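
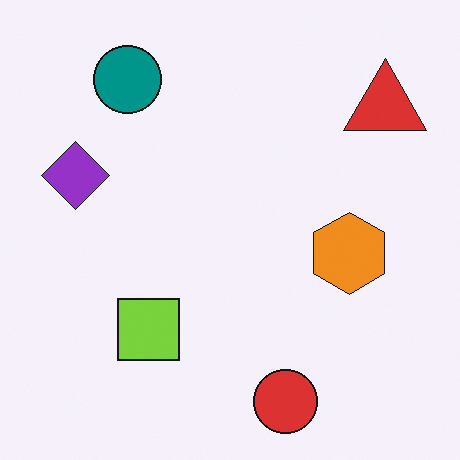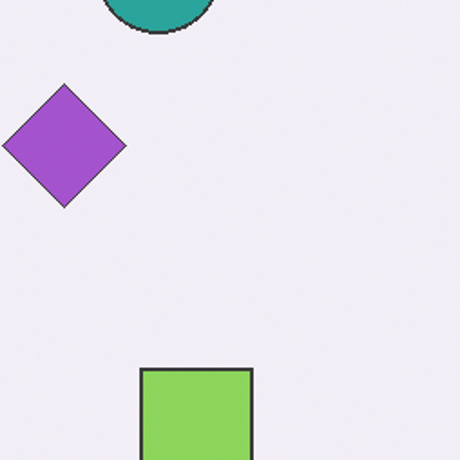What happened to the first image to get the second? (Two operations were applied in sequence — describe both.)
The transformation is: given slightly reduced contrast, then cropped tightly and scaled back up.

Tones are pushed toward mid-grey across the whole image — a global contrast change. The visible shapes are larger and the field of view is narrower; shapes near the original edges may be partly or wholly outside the frame — a crop-and-rescale.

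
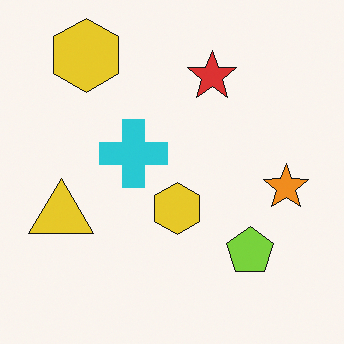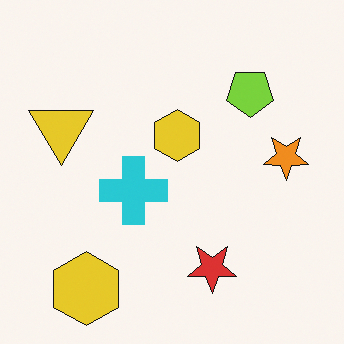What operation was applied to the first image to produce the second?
This is the original image flipped vertically (top ↔ bottom).

The red star is in the top of the first image and the bottom of the second — shapes on opposite sides of the horizontal midline have swapped in a mirror flip.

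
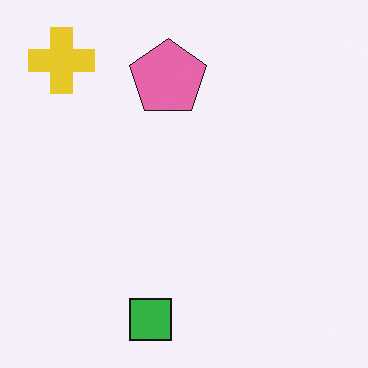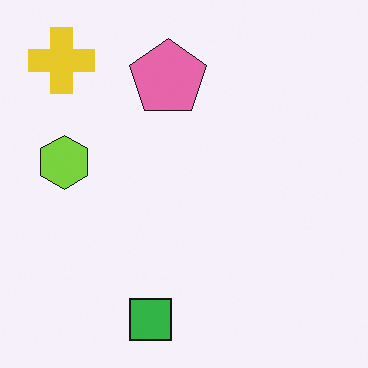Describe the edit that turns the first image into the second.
The image was overlaid with an additional lime hexagon.

A lime hexagon appears in the second image that is absent from the first.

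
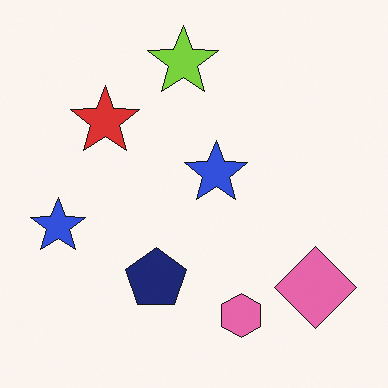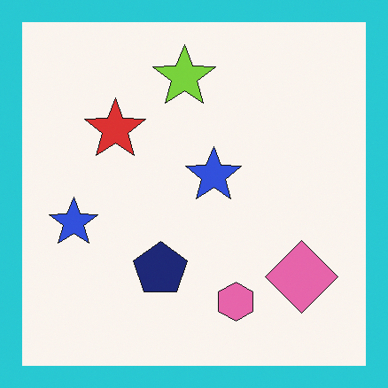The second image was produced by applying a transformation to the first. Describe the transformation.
Framed with a cyan border.

A solid cyan frame runs around the edge of the second image, with the content slightly shrunk inside it.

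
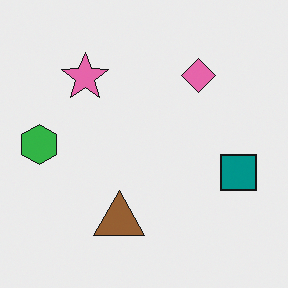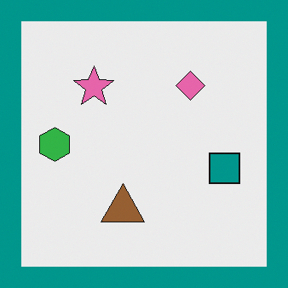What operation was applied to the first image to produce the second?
This is the original image framed with a teal border.

A solid teal frame runs around the edge of the second image, with the content slightly shrunk inside it.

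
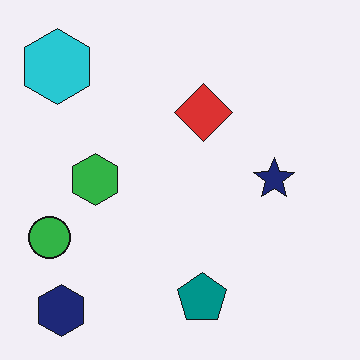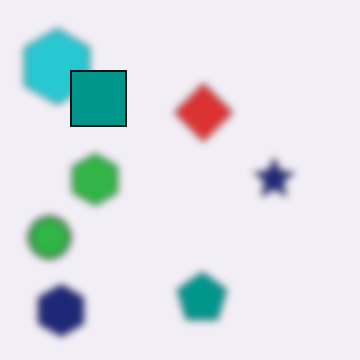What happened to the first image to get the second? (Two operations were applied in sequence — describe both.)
Moderately blurred, then overlaid with an additional teal square.

Shape edges and outlines are uniformly softened across the whole image. A teal square appears in the second image that is absent from the first.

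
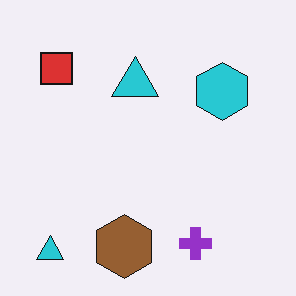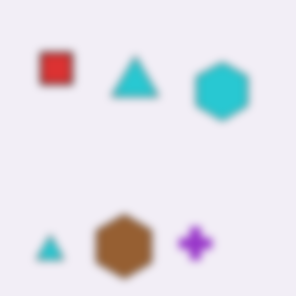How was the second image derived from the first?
Noticeably gaussian-blurred.

Shape edges and outlines are uniformly softened across the whole image.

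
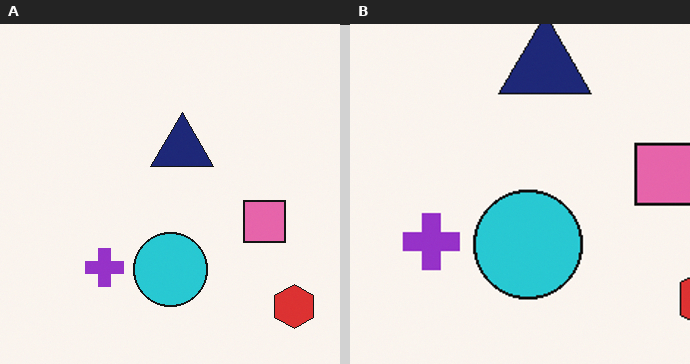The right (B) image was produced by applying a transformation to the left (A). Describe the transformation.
It was cropped to a modestly smaller region and rescaled.

The visible shapes are larger and the field of view is narrower; shapes near the original edges may be partly or wholly outside the frame — a crop-and-rescale.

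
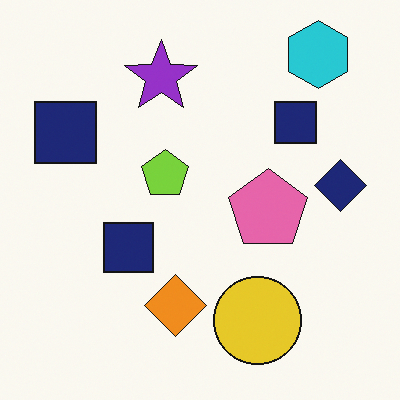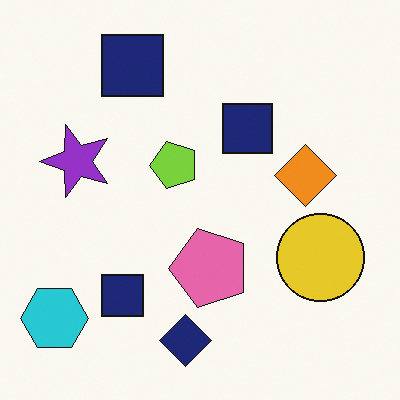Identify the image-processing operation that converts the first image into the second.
Transposed (reflected across the top-left ↔ bottom-right diagonal).

Shapes have swapped their row and column positions — what was in the top-right is now in the bottom-left — a diagonal reflection.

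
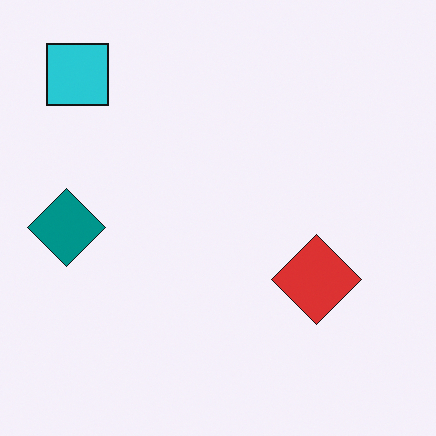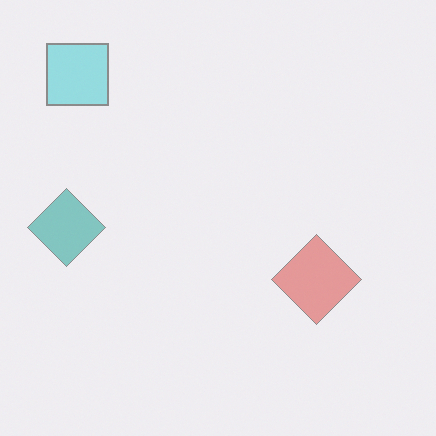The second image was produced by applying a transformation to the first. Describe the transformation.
The image was given much lower contrast.

Tones are pushed toward mid-grey across the whole image — a global contrast change.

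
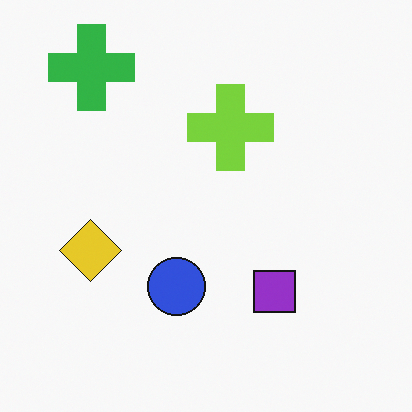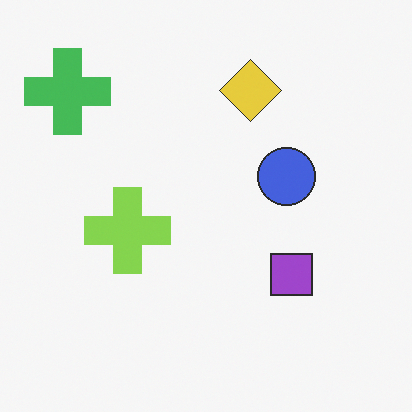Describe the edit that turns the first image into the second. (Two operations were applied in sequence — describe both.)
Given slightly reduced contrast, then transposed (reflected across the top-left ↔ bottom-right diagonal).

Tones are pushed toward mid-grey across the whole image — a global contrast change. Shapes have swapped their row and column positions — what was in the top-right is now in the bottom-left — a diagonal reflection.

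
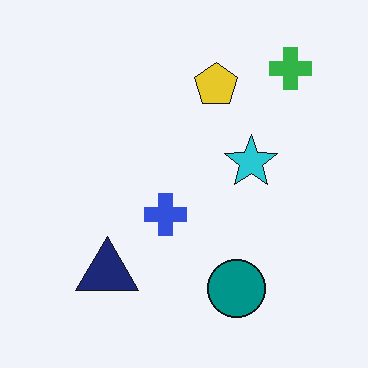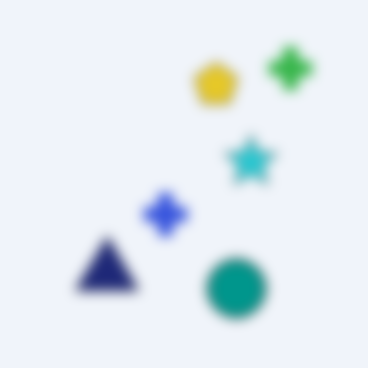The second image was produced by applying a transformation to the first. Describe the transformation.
This is the original image strongly gaussian-blurred.

Shape edges and outlines are uniformly softened across the whole image.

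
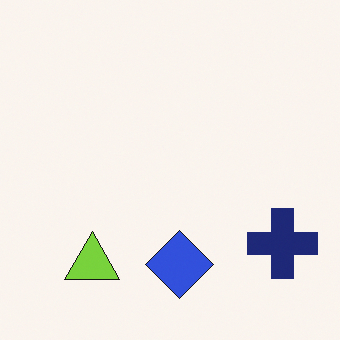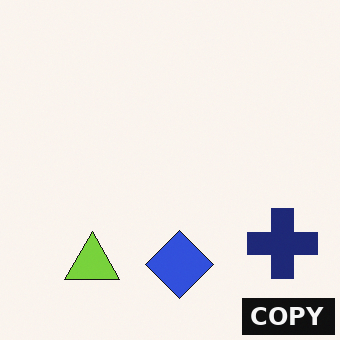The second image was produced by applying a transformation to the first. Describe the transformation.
The transformation is: watermarked with the text "COPY" in the lower-right corner.

A dark label reading "COPY" appears in the lower-right corner.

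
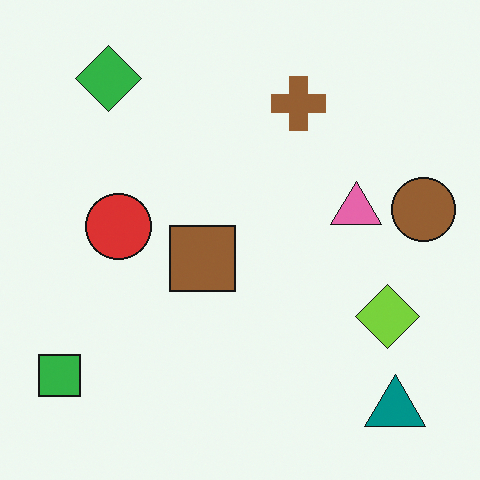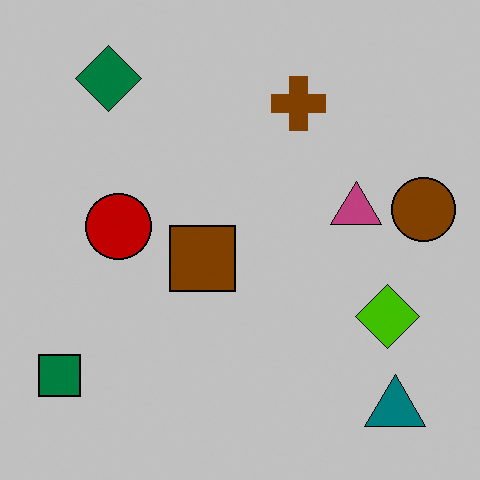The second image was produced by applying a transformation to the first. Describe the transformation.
This is the original image heavily posterized to just a handful of flat colors.

Each flat color has snapped to a coarser quantized level — most visibly, the near-white background has dropped to a flat grey.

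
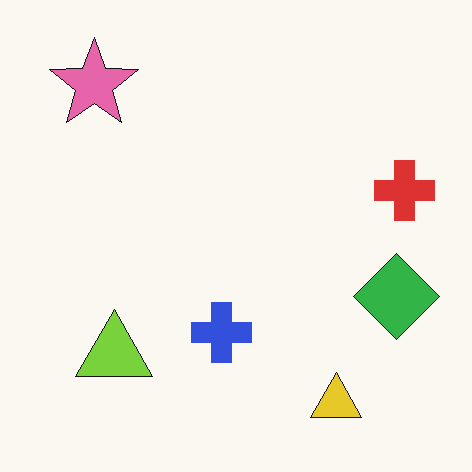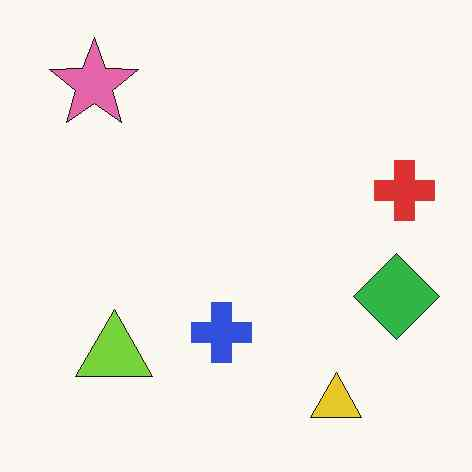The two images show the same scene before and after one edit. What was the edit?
The second image is the first given moderate JPEG compression.

Blocky 8×8 compression artifacts appear around shape edges and the flat background shows ringing — characteristic JPEG degradation.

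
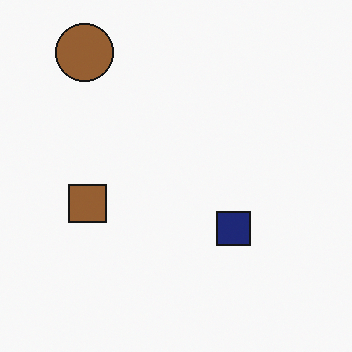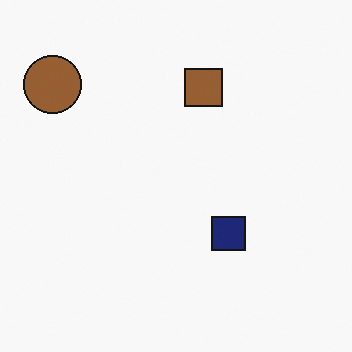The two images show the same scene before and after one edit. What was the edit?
It was transposed (reflected across the top-left ↔ bottom-right diagonal).

Shapes have swapped their row and column positions — what was in the top-right is now in the bottom-left — a diagonal reflection.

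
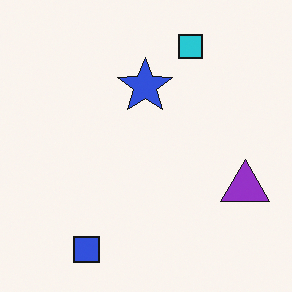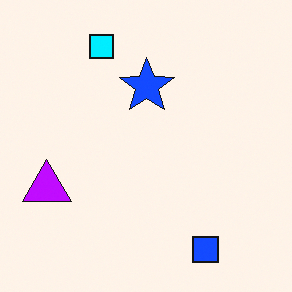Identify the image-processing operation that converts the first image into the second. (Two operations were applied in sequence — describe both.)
The image was flipped horizontally (left ↔ right), then made much more vivid (saturation change).

The purple triangle is in the right of the first image and the left of the second — shapes on opposite sides of the vertical midline have swapped in a mirror flip. All colors are more vivid — a global saturation change.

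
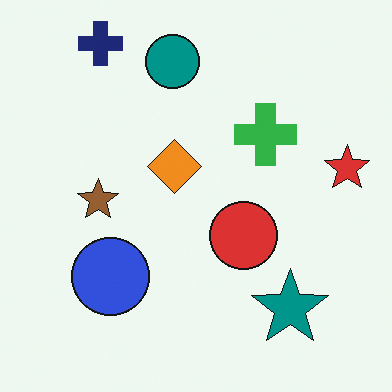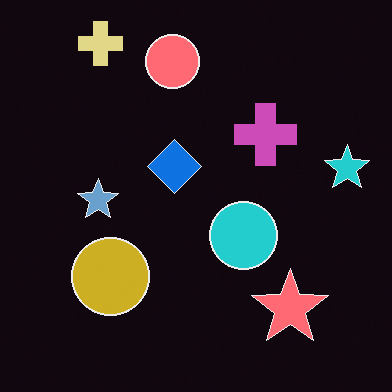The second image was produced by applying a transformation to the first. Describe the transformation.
The transformation is: color-inverted (negative).

The light background has become dark and every shape's color is its complement — a photographic negative.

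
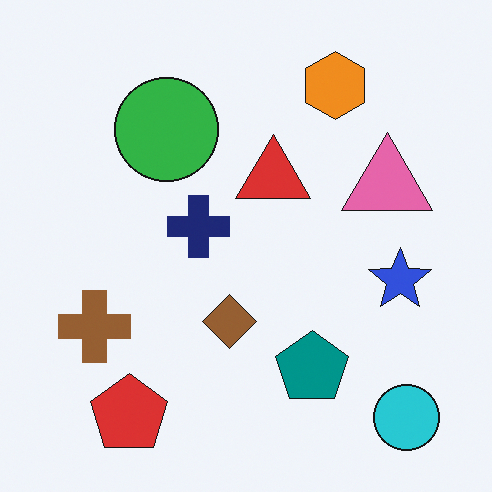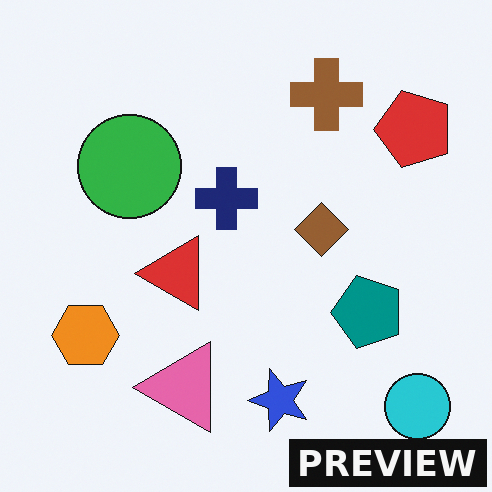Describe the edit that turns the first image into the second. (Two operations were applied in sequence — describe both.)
The transformation is: transposed (reflected across the top-left ↔ bottom-right diagonal), then watermarked with the text "PREVIEW" in the lower-right corner.

Shapes have swapped their row and column positions — what was in the top-right is now in the bottom-left — a diagonal reflection. A dark label reading "PREVIEW" appears in the lower-right corner.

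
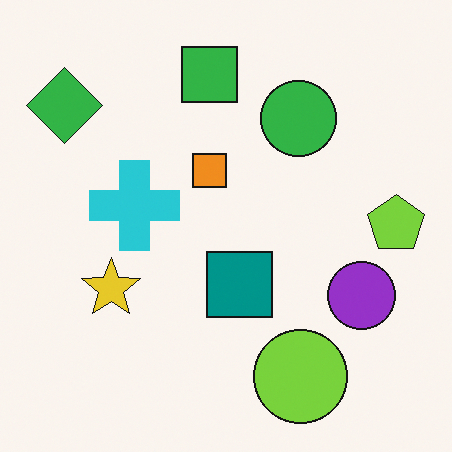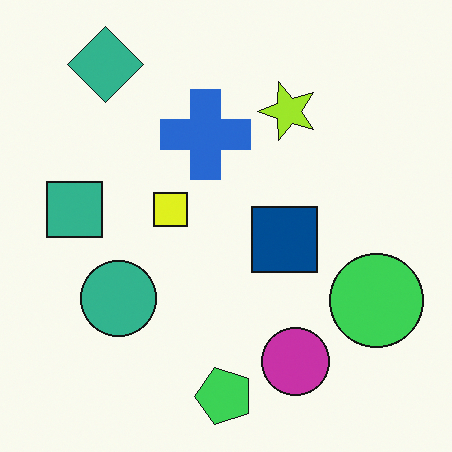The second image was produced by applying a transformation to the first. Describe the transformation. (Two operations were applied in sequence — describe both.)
This is the original image transposed (reflected across the top-left ↔ bottom-right diagonal), then hue-shifted by a small amount.

Shapes have swapped their row and column positions — what was in the top-right is now in the bottom-left — a diagonal reflection. Every shape's color has rotated by the same amount around the hue wheel — a uniform hue shift.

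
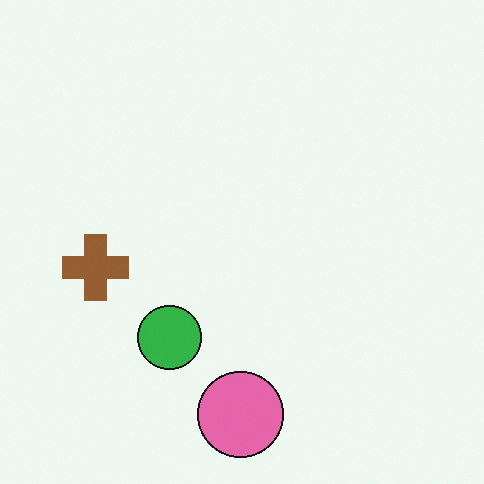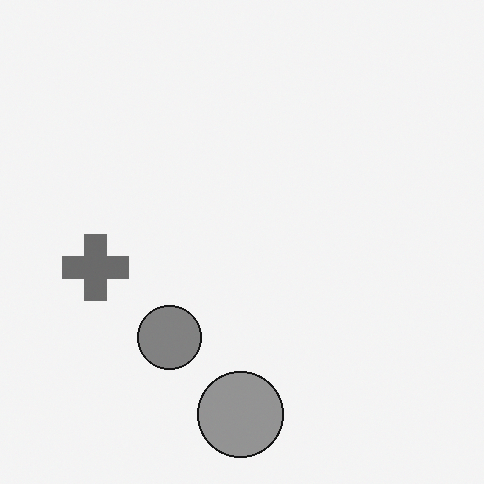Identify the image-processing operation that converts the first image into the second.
The image was converted to grayscale.

All color is removed — every shape is now a shade of grey.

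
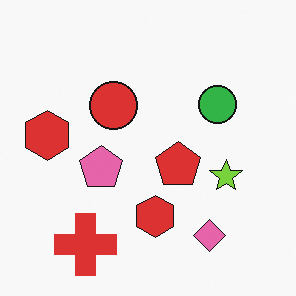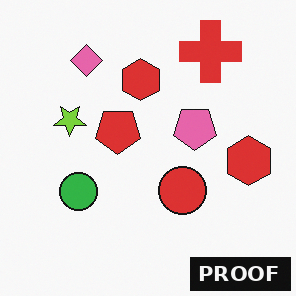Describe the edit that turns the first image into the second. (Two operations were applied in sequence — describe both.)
The transformation is: rotated 180°, then watermarked with the text "PROOF" in the lower-right corner.

The red cross sits in the bottom-left of the first image and the top-right of the second — consistent with a whole-image 180° rotation. A dark label reading "PROOF" appears in the lower-right corner.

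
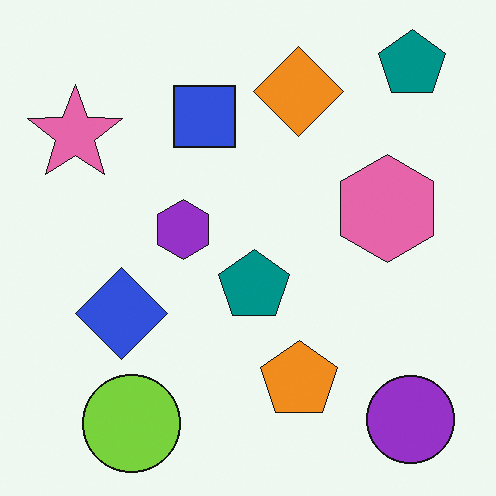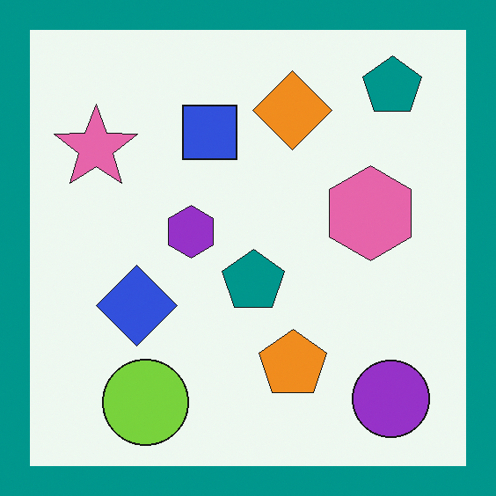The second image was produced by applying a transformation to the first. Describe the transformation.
It was framed with a teal border.

A solid teal frame runs around the edge of the second image, with the content slightly shrunk inside it.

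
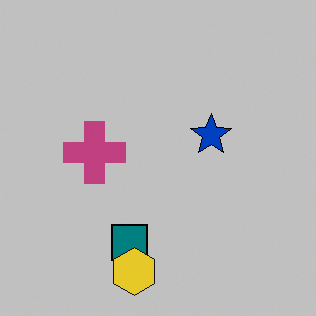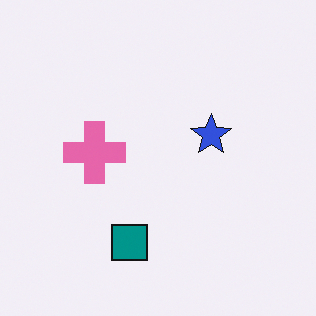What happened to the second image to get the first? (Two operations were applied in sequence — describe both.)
The transformation is: aggressively posterized, then overlaid with an additional yellow hexagon.

Each flat color has snapped to a coarser quantized level — most visibly, the near-white background has dropped to a flat grey. A yellow hexagon appears in the first image that is absent from the second.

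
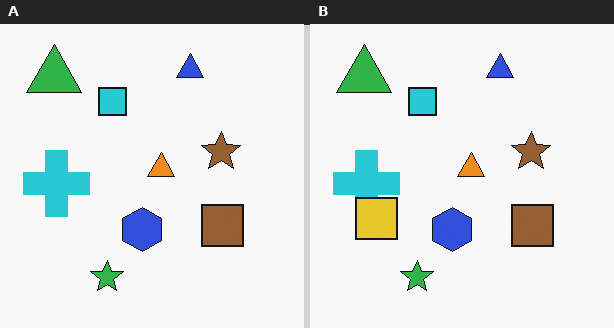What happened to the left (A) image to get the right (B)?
The image was overlaid with an additional yellow square.

A yellow square appears in the right (B) image that is absent from the left (A).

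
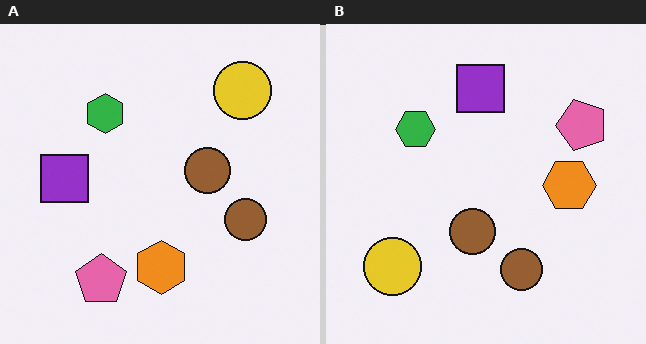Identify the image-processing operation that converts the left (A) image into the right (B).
The transformation is: transposed (reflected across the top-left ↔ bottom-right diagonal).

Shapes have swapped their row and column positions — what was in the top-right is now in the bottom-left — a diagonal reflection.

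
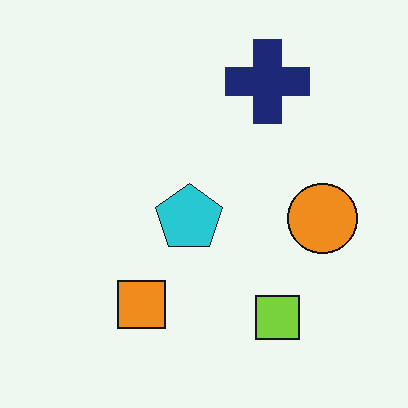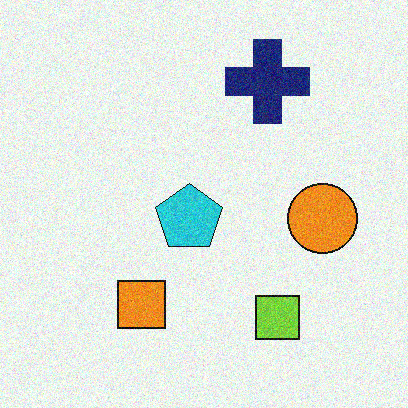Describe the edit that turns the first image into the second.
It was degraded with moderate additive noise.

Random speckle covers the whole image, including the flat background.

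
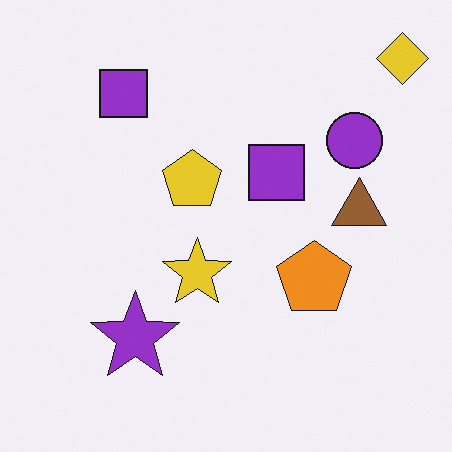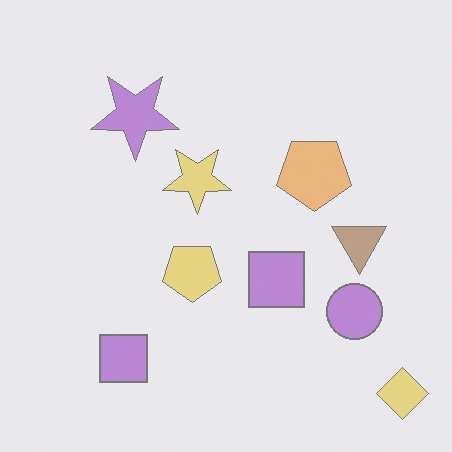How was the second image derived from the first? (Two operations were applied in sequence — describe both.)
The transformation is: flipped vertically (top ↔ bottom), then given much lower contrast.

The yellow diamond is in the top-right of the first image and the bottom-right of the second — shapes on opposite sides of the horizontal midline have swapped in a mirror flip. Tones are pushed toward mid-grey across the whole image — a global contrast change.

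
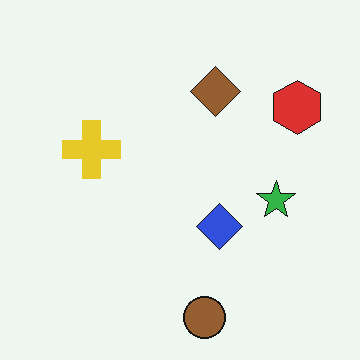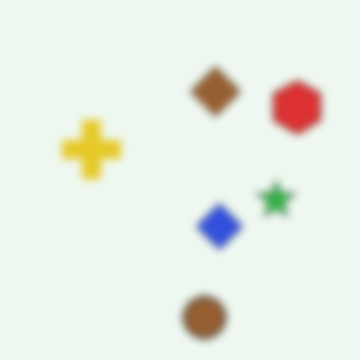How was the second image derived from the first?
This is the original image noticeably gaussian-blurred.

Shape edges and outlines are uniformly softened across the whole image.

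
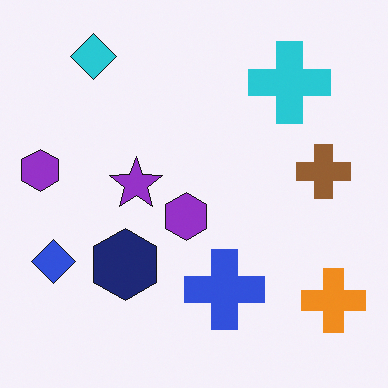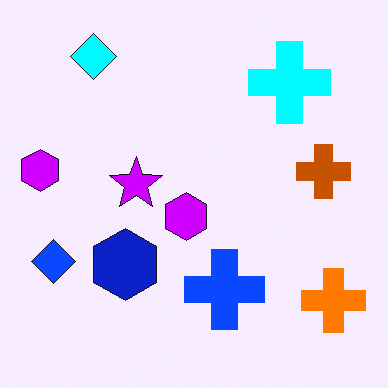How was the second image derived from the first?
The transformation is: heavily oversaturated.

All colors are more vivid — a global saturation change.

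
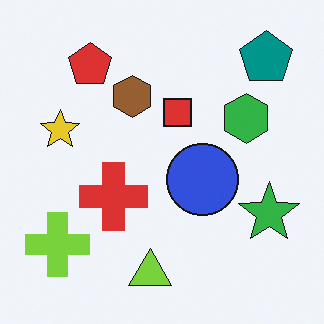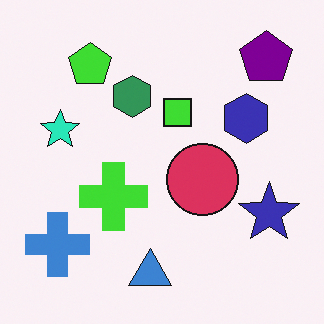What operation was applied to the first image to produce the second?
It was hue-shifted through roughly a third of the color wheel.

Every shape's color has rotated by the same amount around the hue wheel — a uniform hue shift.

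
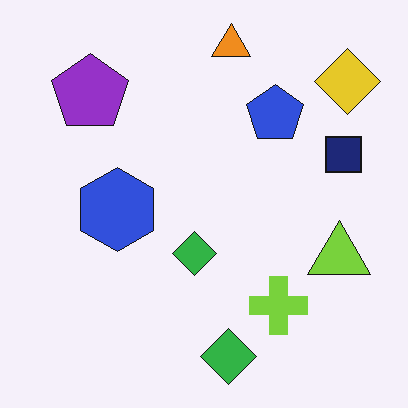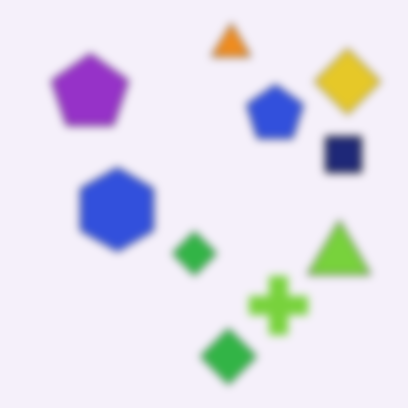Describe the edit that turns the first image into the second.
The second image is the first moderately blurred.

Shape edges and outlines are uniformly softened across the whole image.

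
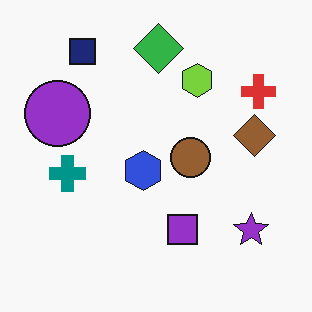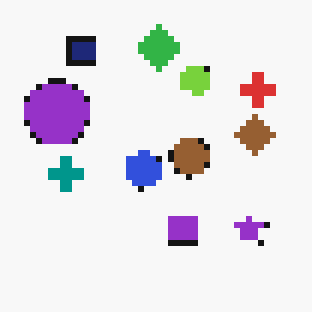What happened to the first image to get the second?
The second image is the first moderately pixelated.

Shapes are reduced to large square blocks; fine edges and outlines are lost — a downscale-then-upscale (mosaic) effect.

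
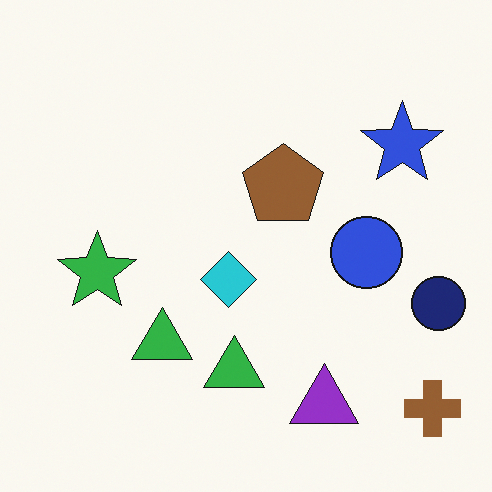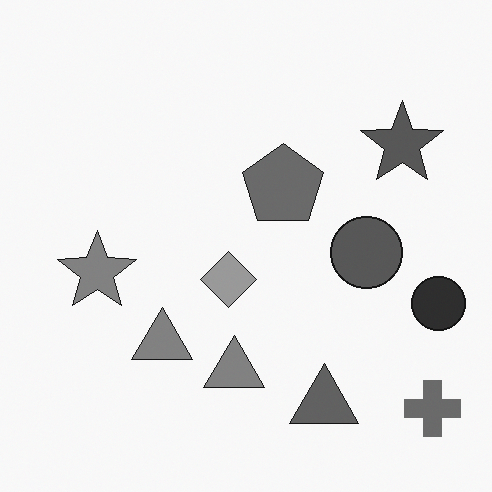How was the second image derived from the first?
Converted to grayscale.

All color is removed — every shape is now a shade of grey.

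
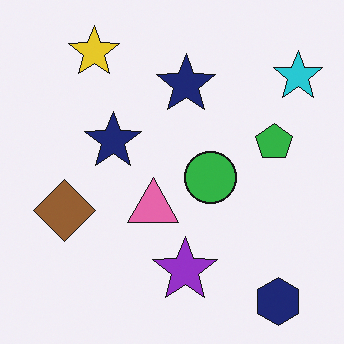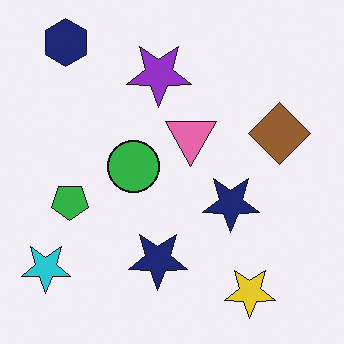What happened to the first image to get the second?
The transformation is: rotated 180°.

The navy hexagon sits in the bottom-right of the first image and the top-left of the second — consistent with a whole-image 180° rotation.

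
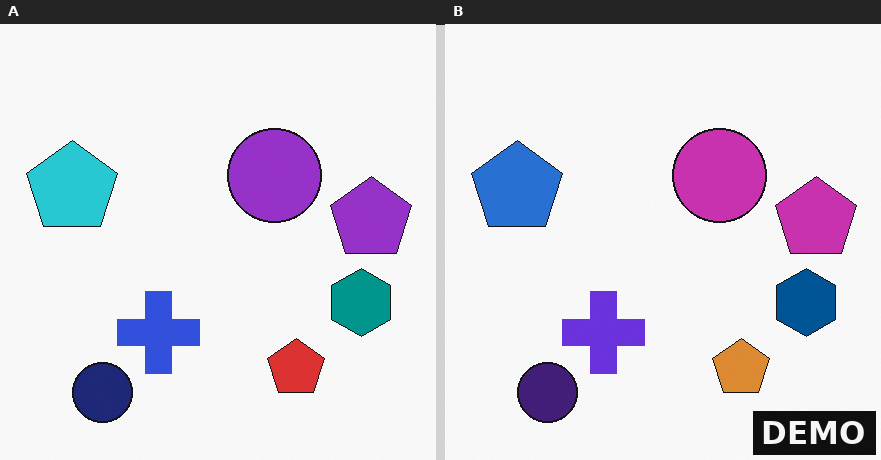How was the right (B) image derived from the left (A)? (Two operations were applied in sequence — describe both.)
The right (B) image is the left (A) hue-shifted by a small amount, then watermarked with the text "DEMO" in the lower-right corner.

Every shape's color has rotated by the same amount around the hue wheel — a uniform hue shift. A dark label reading "DEMO" appears in the lower-right corner.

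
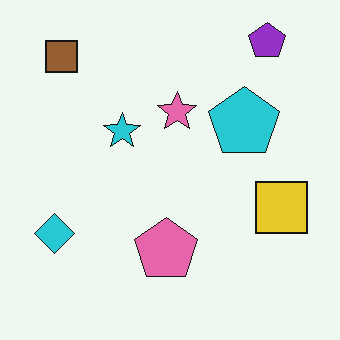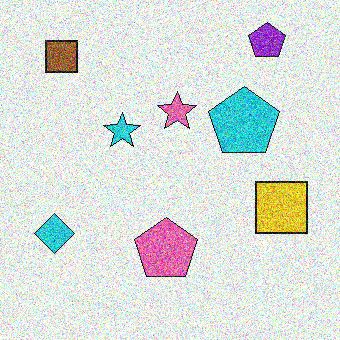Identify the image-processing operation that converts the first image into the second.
The transformation is: degraded with a thick layer of grain.

Random speckle covers the whole image, including the flat background.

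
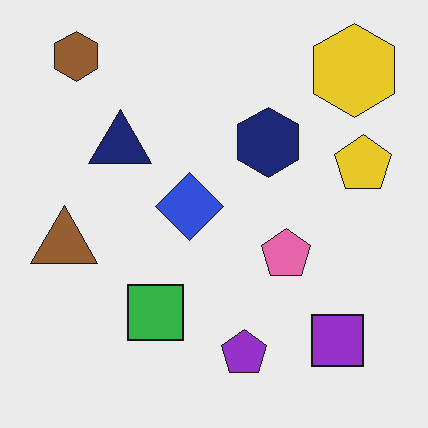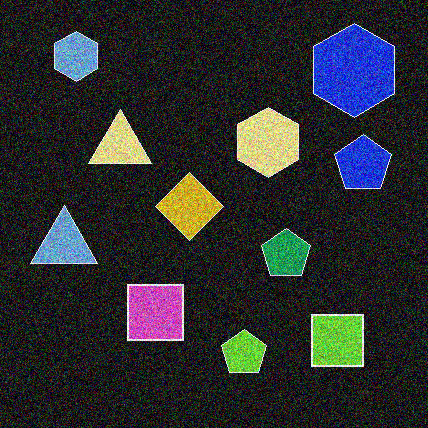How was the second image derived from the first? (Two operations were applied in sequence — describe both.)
The transformation is: color-inverted (negative), then degraded with strong gaussian noise.

The light background has become dark and every shape's color is its complement — a photographic negative. Random speckle covers the whole image, including the flat background.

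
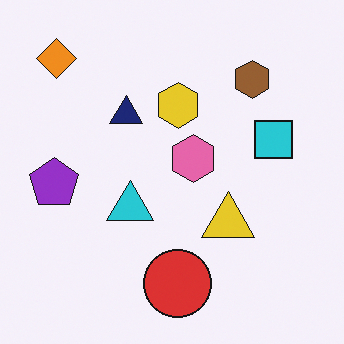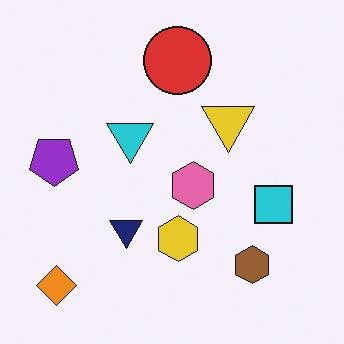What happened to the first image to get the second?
The transformation is: flipped vertically (top ↔ bottom).

The orange diamond is in the top-left of the first image and the bottom-left of the second — shapes on opposite sides of the horizontal midline have swapped in a mirror flip.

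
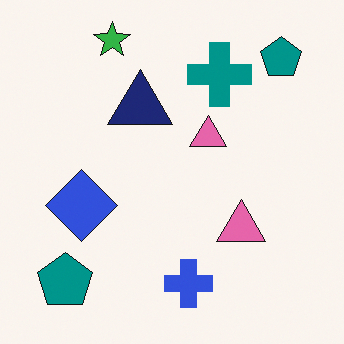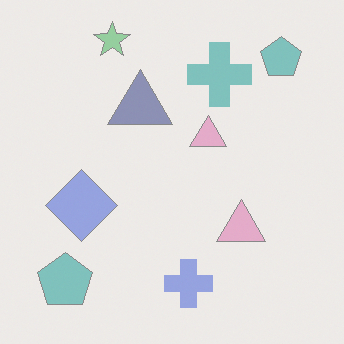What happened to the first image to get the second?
It was washed out (contrast reduced).

Tones are pushed toward mid-grey across the whole image — a global contrast change.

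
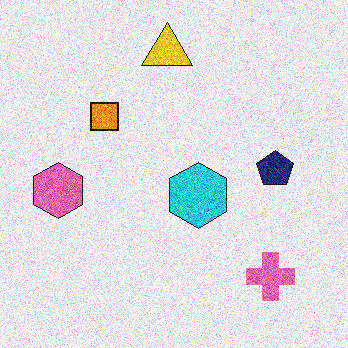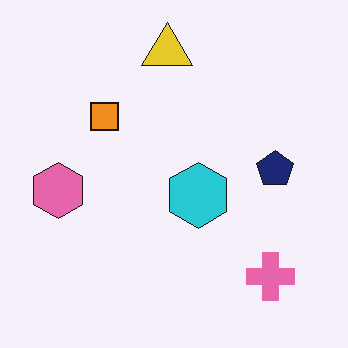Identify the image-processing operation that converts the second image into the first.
The first image is the second degraded with strong gaussian noise.

Random speckle covers the whole image, including the flat background.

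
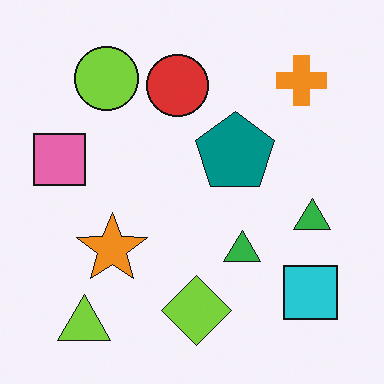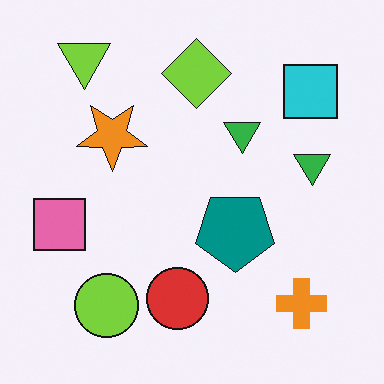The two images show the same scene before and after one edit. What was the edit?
The image was flipped vertically (top ↔ bottom).

The lime triangle is in the bottom-left of the first image and the top-left of the second — shapes on opposite sides of the horizontal midline have swapped in a mirror flip.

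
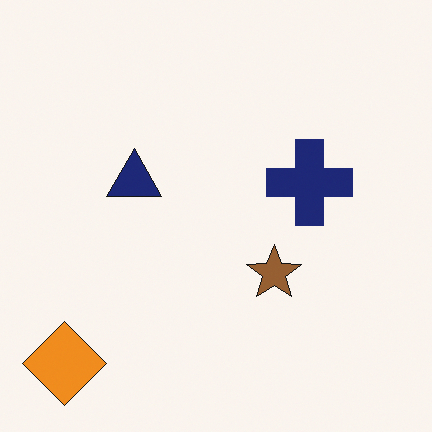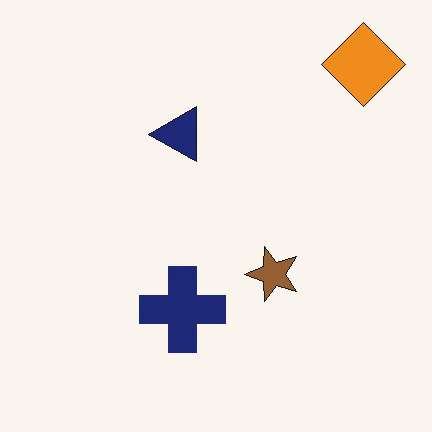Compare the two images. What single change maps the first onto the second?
Transposed (reflected across the top-left ↔ bottom-right diagonal).

Shapes have swapped their row and column positions — what was in the top-right is now in the bottom-left — a diagonal reflection.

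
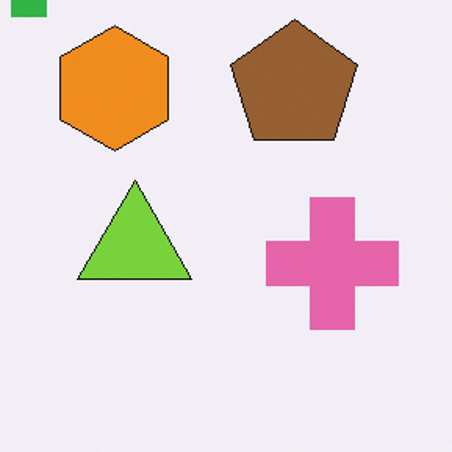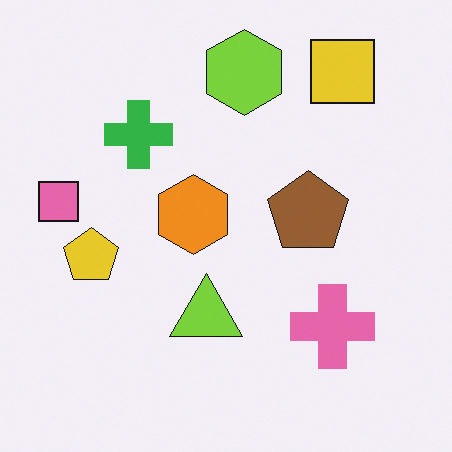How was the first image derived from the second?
The transformation is: cropped to a modestly smaller region and rescaled.

The visible shapes are larger and the field of view is narrower; shapes near the original edges may be partly or wholly outside the frame — a crop-and-rescale.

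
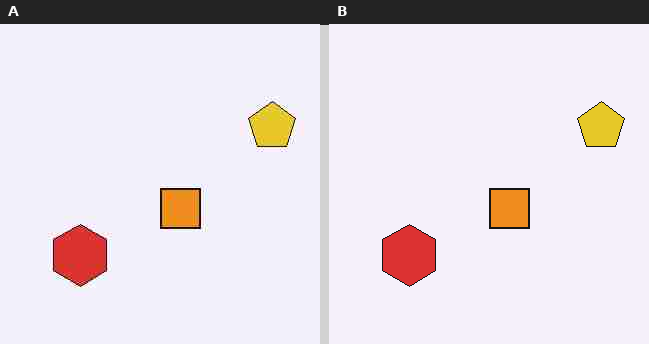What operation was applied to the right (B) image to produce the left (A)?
It was degraded with heavy JPEG compression.

Blocky 8×8 compression artifacts appear around shape edges and the flat background shows ringing — characteristic JPEG degradation.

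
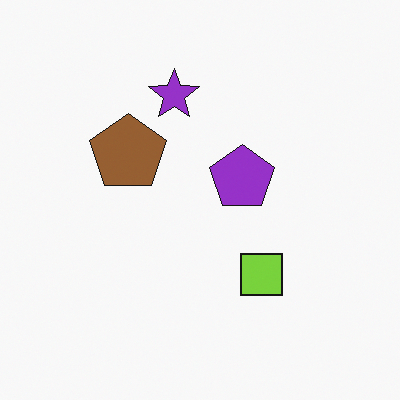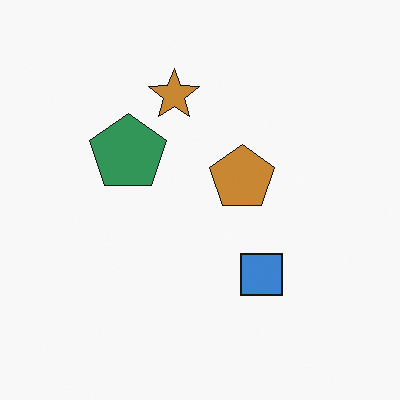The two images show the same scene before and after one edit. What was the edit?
The image was hue-shifted noticeably.

Every shape's color has rotated by the same amount around the hue wheel — a uniform hue shift.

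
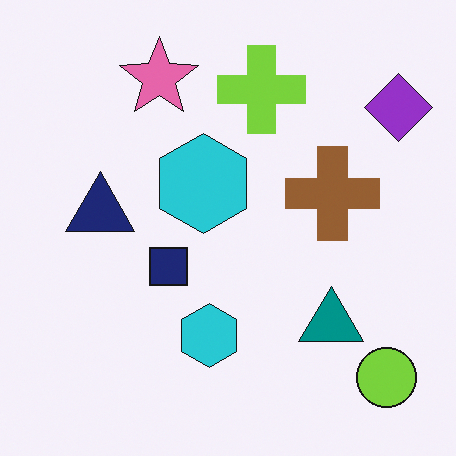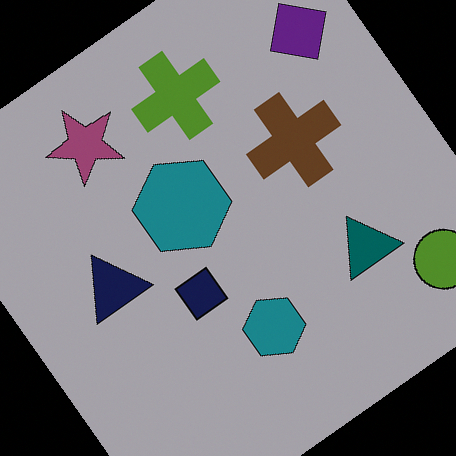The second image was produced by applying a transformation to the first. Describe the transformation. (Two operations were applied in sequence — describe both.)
It was substantially darkened, then rotated counter-clockwise by a large amount — several tens of degrees.

Every pixel — background and shapes alike — is uniformly darkened. Every shape is tilted by the same angle and the image corners show triangular fill wedges — a whole-image rotation by a non-right angle.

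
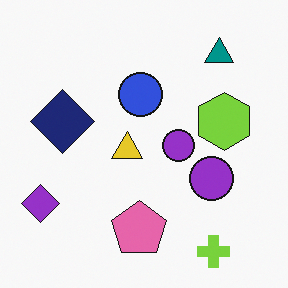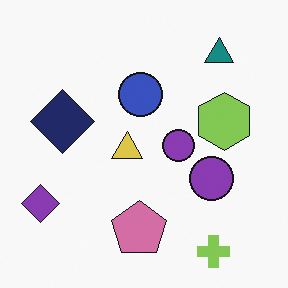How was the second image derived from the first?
Slightly desaturated.

All colors are more muted and greyish — a global saturation change.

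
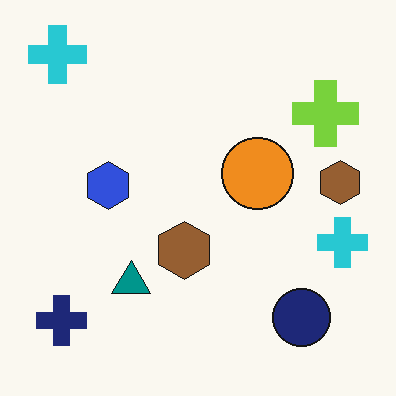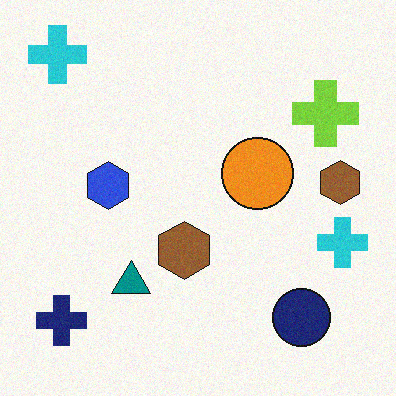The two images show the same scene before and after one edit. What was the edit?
Degraded with a light layer of grain.

Random speckle covers the whole image, including the flat background.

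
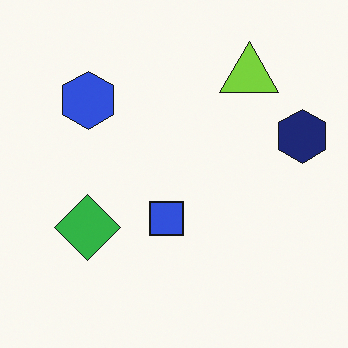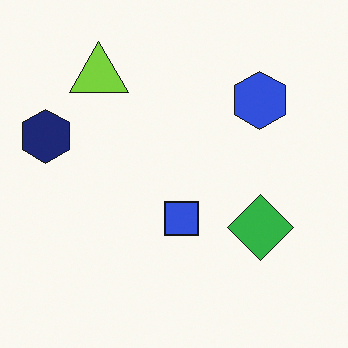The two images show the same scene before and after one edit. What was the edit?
The image was flipped horizontally (left ↔ right).

The navy hexagon is in the right of the first image and the left of the second — shapes on opposite sides of the vertical midline have swapped in a mirror flip.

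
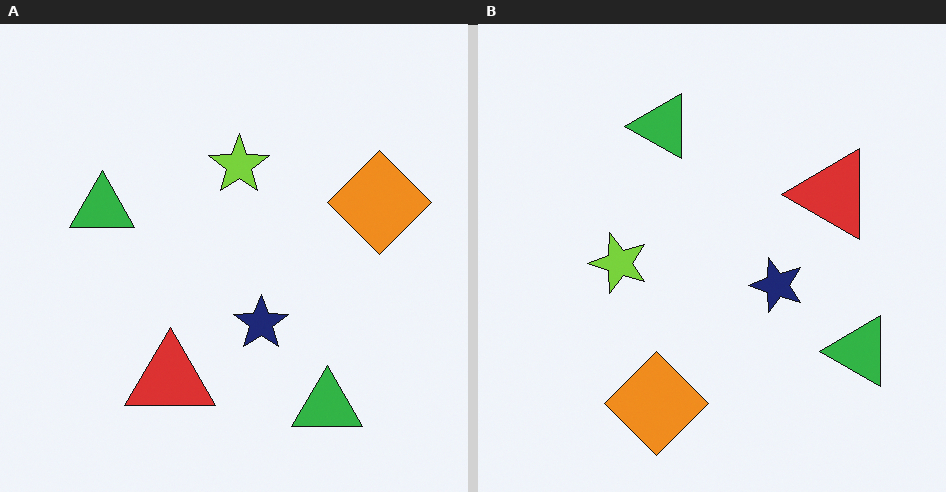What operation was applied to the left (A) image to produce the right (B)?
Transposed (reflected across the top-left ↔ bottom-right diagonal).

Shapes have swapped their row and column positions — what was in the top-right is now in the bottom-left — a diagonal reflection.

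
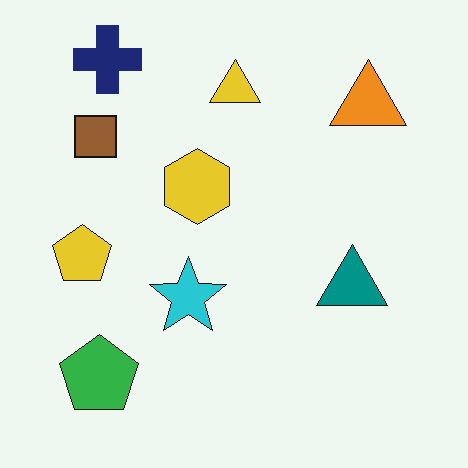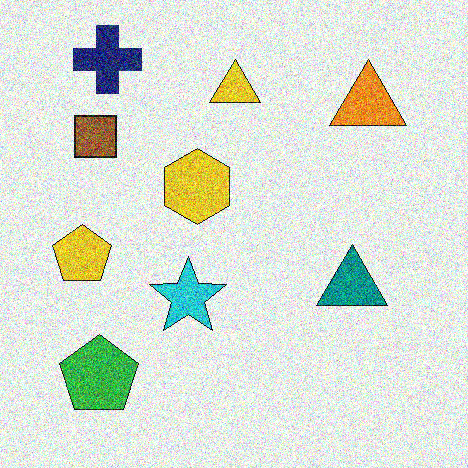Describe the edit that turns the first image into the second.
The second image is the first degraded with strong gaussian noise.

Random speckle covers the whole image, including the flat background.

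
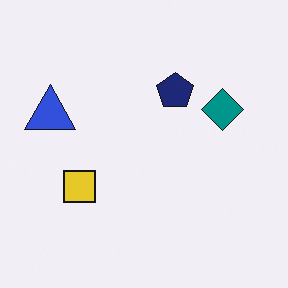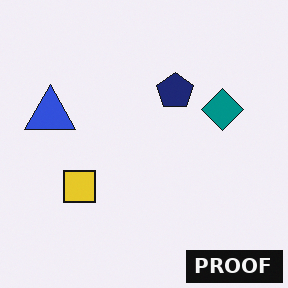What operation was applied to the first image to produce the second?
The second image is the first watermarked with the text "PROOF" in the lower-right corner.

A dark label reading "PROOF" appears in the lower-right corner.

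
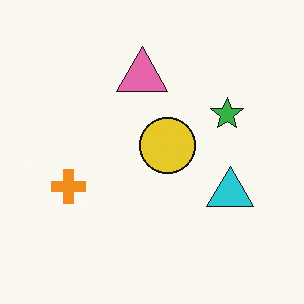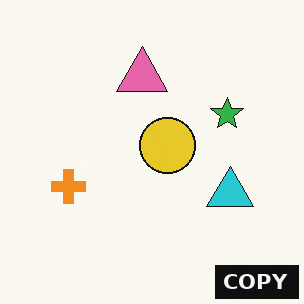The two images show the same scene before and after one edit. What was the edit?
The transformation is: watermarked with the text "COPY" in the lower-right corner.

A dark label reading "COPY" appears in the lower-right corner.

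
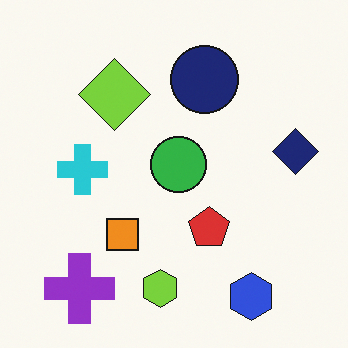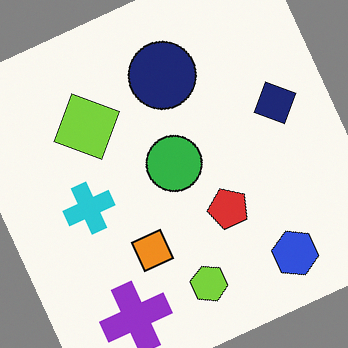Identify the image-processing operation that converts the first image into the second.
The transformation is: rotated counter-clockwise by a moderate amount.

Every shape is tilted by the same angle and the image corners show triangular fill wedges — a whole-image rotation by a non-right angle.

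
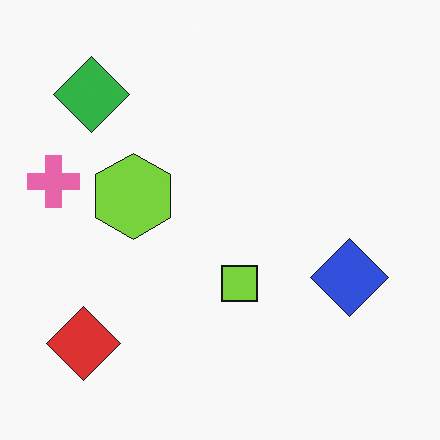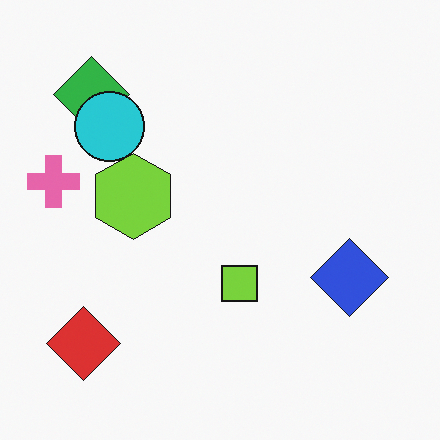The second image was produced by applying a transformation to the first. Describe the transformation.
The transformation is: overlaid with an additional cyan circle.

A cyan circle appears in the second image that is absent from the first.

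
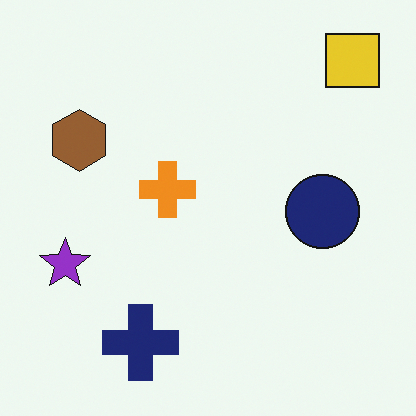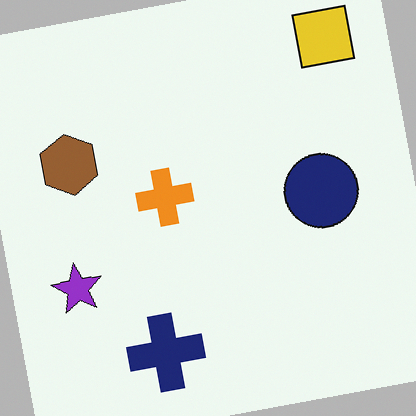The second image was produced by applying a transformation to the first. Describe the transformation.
The second image is the first rotated counter-clockwise by a small amount.

Every shape is tilted by the same angle and the image corners show triangular fill wedges — a whole-image rotation by a non-right angle.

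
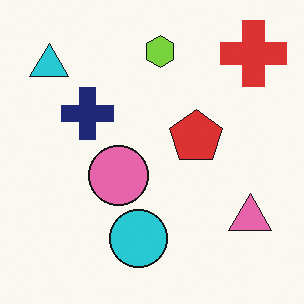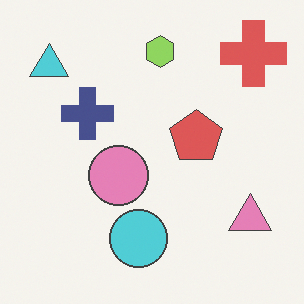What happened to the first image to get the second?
It was given slightly reduced contrast.

Tones are pushed toward mid-grey across the whole image — a global contrast change.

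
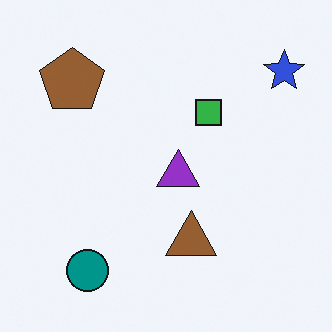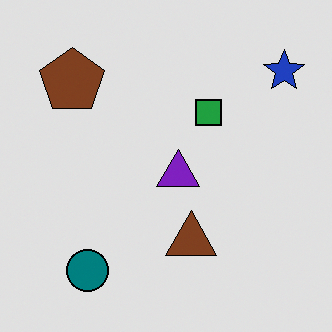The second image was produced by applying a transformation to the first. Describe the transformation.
The image was moderately posterized.

Each flat color has snapped to a coarser quantized level — most visibly, the near-white background has dropped to a flat grey.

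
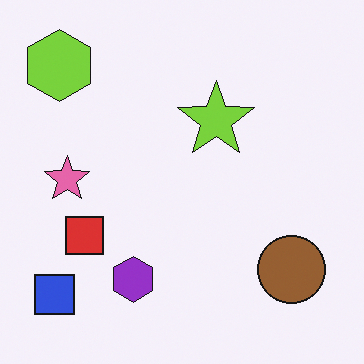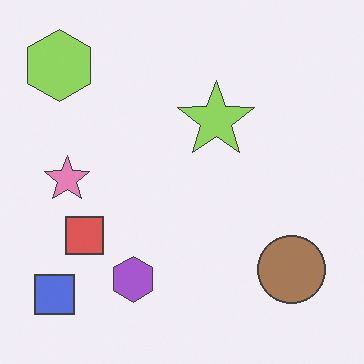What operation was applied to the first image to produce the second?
The transformation is: given slightly reduced contrast.

Tones are pushed toward mid-grey across the whole image — a global contrast change.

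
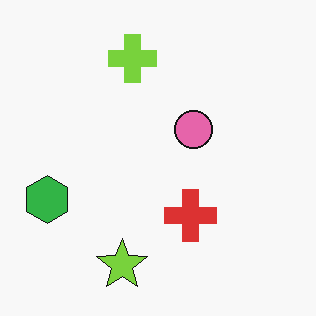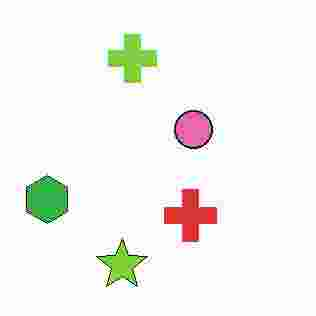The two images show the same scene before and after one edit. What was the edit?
The second image is the first degraded with heavy JPEG compression.

Blocky 8×8 compression artifacts appear around shape edges and the flat background shows ringing — characteristic JPEG degradation.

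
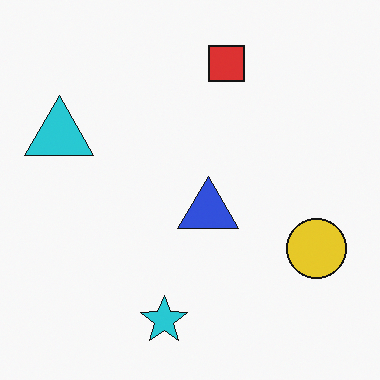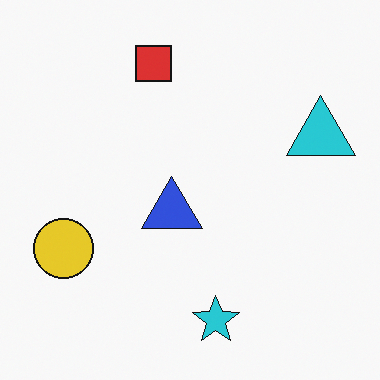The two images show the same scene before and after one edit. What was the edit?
It was flipped horizontally (left ↔ right).

The cyan triangle is in the left of the first image and the right of the second — shapes on opposite sides of the vertical midline have swapped in a mirror flip.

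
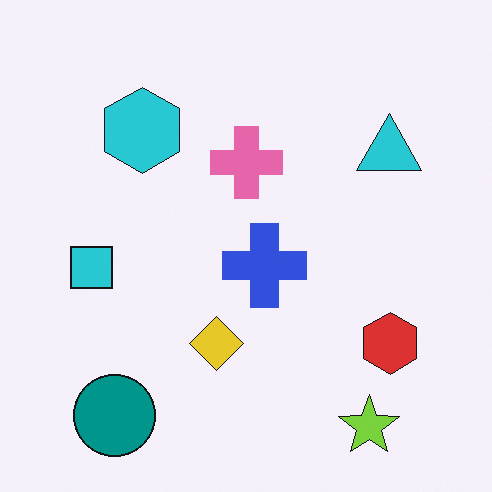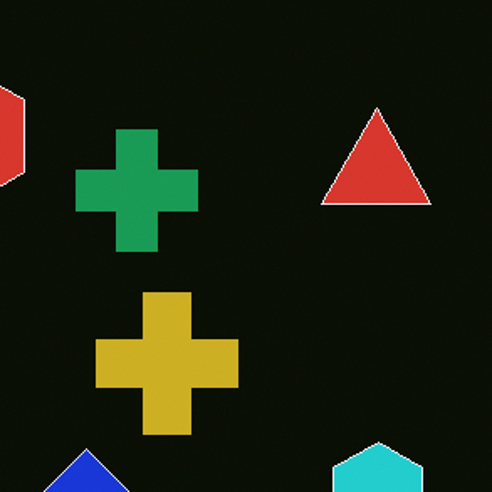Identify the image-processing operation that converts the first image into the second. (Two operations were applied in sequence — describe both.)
It was cropped to a noticeably smaller region and rescaled, then color-inverted (negative).

The visible shapes are larger and the field of view is narrower; shapes near the original edges may be partly or wholly outside the frame — a crop-and-rescale. The light background has become dark and every shape's color is its complement — a photographic negative.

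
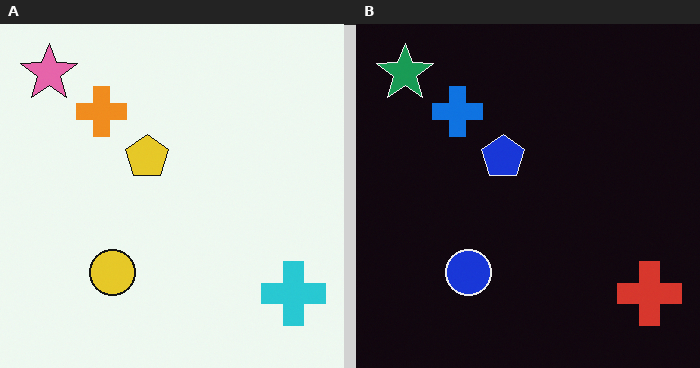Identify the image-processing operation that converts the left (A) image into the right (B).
It was color-inverted (negative).

The light background has become dark and every shape's color is its complement — a photographic negative.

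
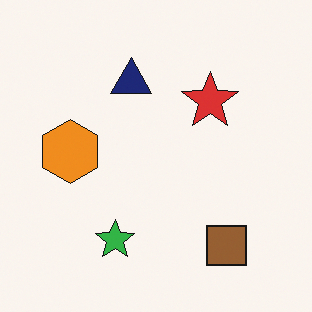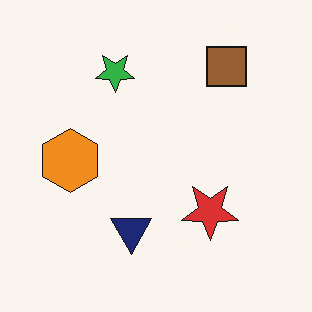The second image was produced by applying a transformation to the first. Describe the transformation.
Flipped vertically (top ↔ bottom).

The brown square is in the bottom-right of the first image and the top-right of the second — shapes on opposite sides of the horizontal midline have swapped in a mirror flip.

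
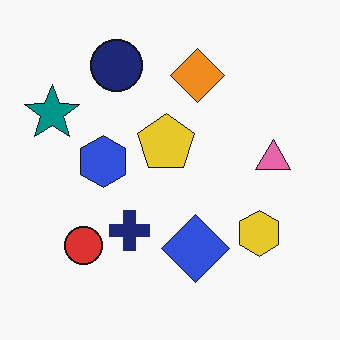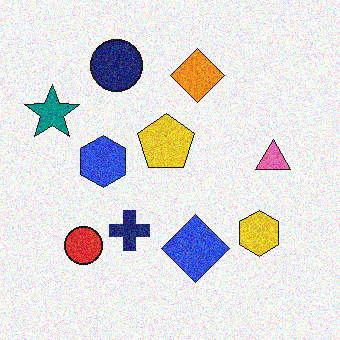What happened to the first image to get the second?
The image was degraded with moderate additive noise.

Random speckle covers the whole image, including the flat background.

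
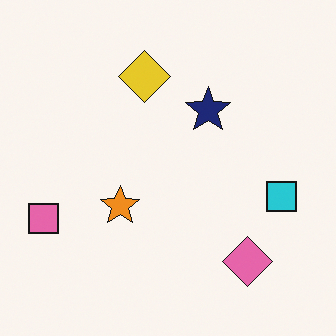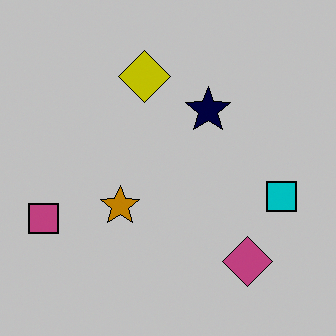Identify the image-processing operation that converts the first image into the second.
The image was heavily posterized to just a handful of flat colors.

Each flat color has snapped to a coarser quantized level — most visibly, the near-white background has dropped to a flat grey.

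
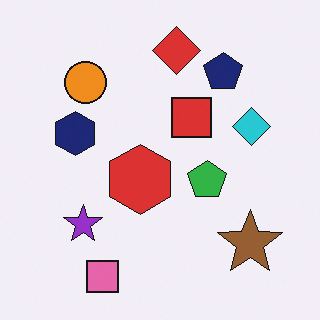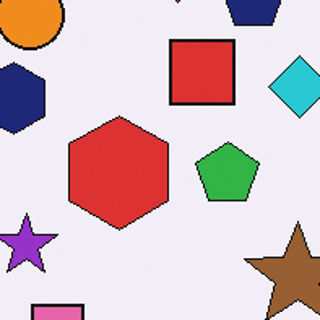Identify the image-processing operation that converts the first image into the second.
The second image is the first cropped tightly and scaled back up.

The visible shapes are larger and the field of view is narrower; shapes near the original edges may be partly or wholly outside the frame — a crop-and-rescale.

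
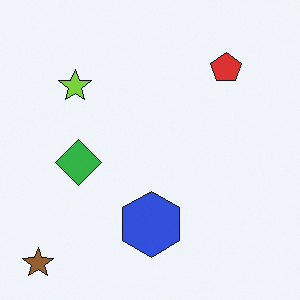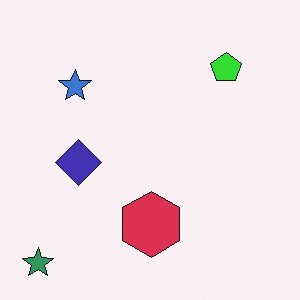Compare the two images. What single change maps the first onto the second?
The transformation is: hue-shifted noticeably.

Every shape's color has rotated by the same amount around the hue wheel — a uniform hue shift.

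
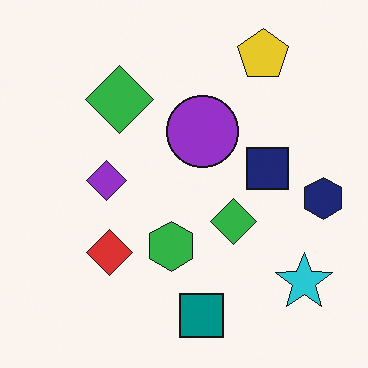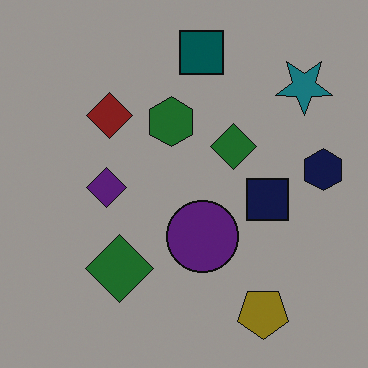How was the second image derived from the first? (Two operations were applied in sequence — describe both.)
The transformation is: flipped vertically (top ↔ bottom), then noticeably darkened.

The teal square is in the bottom of the first image and the top of the second — shapes on opposite sides of the horizontal midline have swapped in a mirror flip. Every pixel — background and shapes alike — is uniformly darkened.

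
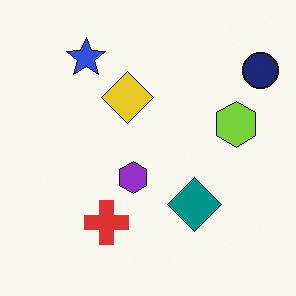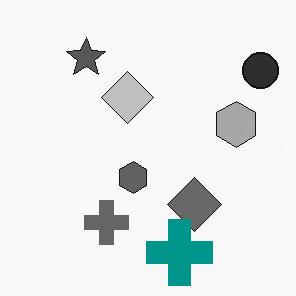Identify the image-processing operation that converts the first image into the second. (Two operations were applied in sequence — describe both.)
The transformation is: converted to grayscale, then overlaid with an additional teal cross.

All color is removed — every shape is now a shade of grey. A teal cross appears in the second image that is absent from the first.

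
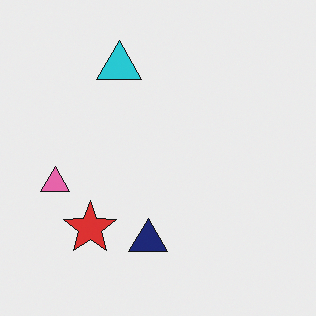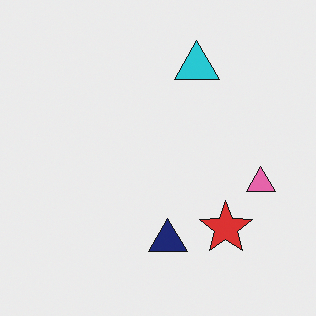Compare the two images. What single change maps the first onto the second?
Flipped horizontally (left ↔ right).

The pink triangle is in the left of the first image and the right of the second — shapes on opposite sides of the vertical midline have swapped in a mirror flip.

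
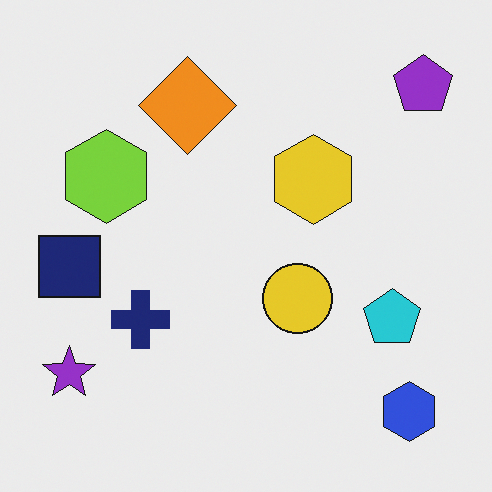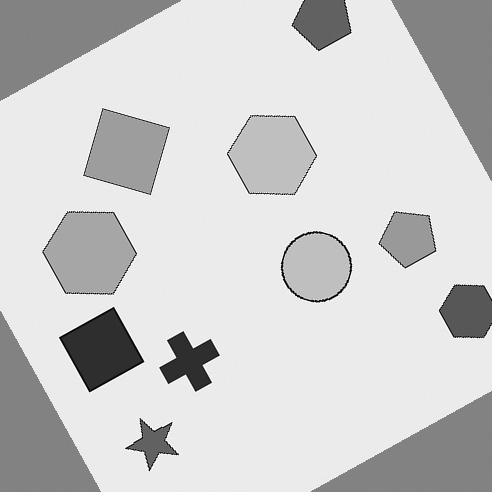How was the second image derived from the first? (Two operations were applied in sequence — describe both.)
The image was converted to grayscale, then rotated counter-clockwise by a clearly visible amount.

All color is removed — every shape is now a shade of grey. Every shape is tilted by the same angle and the image corners show triangular fill wedges — a whole-image rotation by a non-right angle.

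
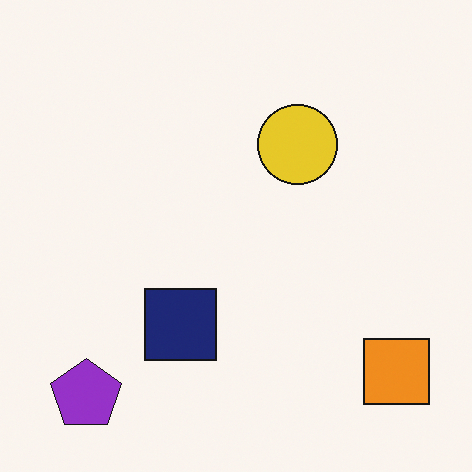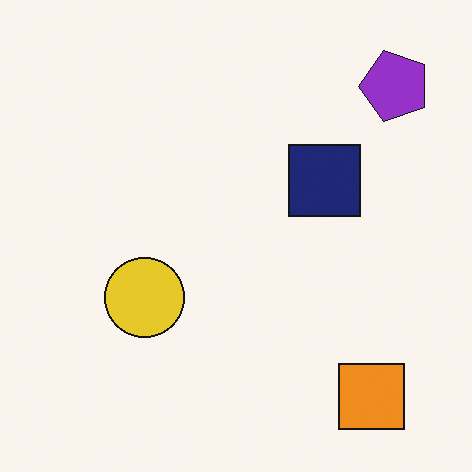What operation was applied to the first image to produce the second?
The image was transposed (reflected across the top-left ↔ bottom-right diagonal).

Shapes have swapped their row and column positions — what was in the top-right is now in the bottom-left — a diagonal reflection.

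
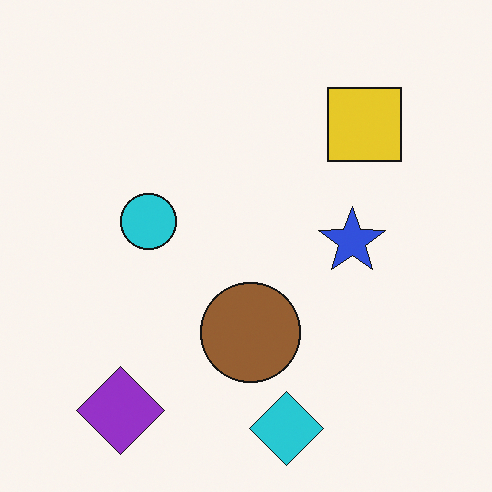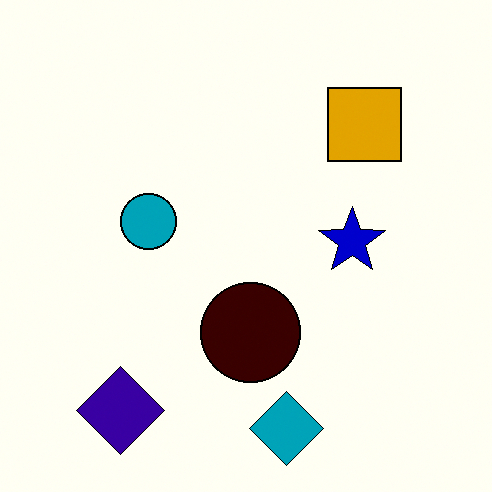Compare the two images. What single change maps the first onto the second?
Boosted in contrast.

Tones are pushed away from mid-grey across the whole image — a global contrast change.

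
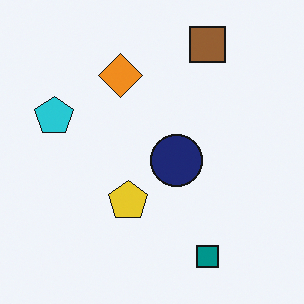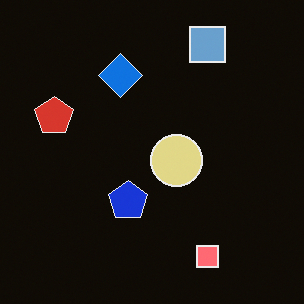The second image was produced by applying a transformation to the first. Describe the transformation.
The image was color-inverted (negative).

The light background has become dark and every shape's color is its complement — a photographic negative.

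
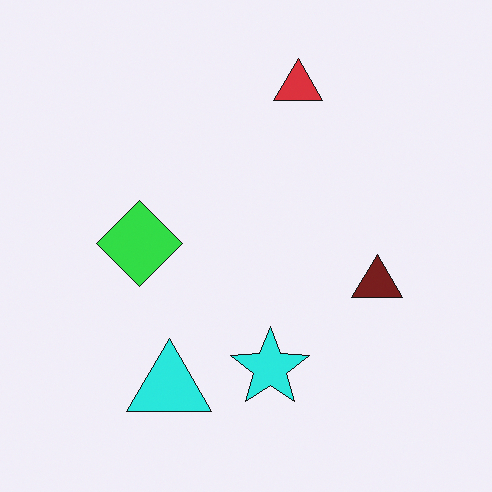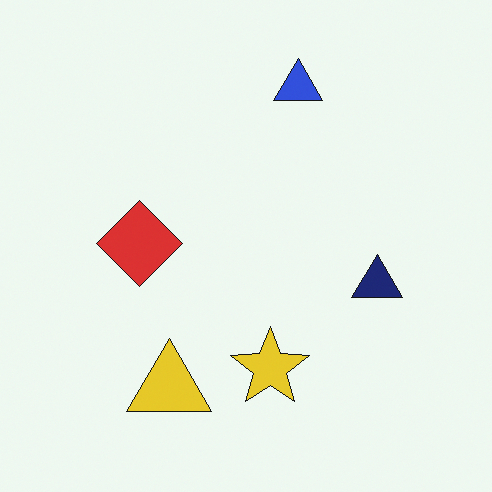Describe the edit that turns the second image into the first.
It was hue-shifted through roughly a third of the color wheel.

Every shape's color has rotated by the same amount around the hue wheel — a uniform hue shift.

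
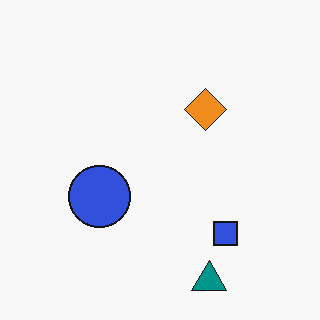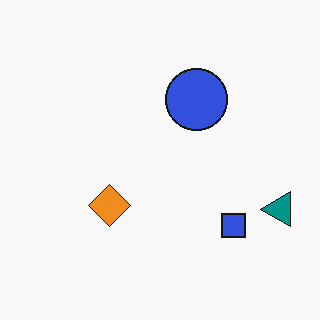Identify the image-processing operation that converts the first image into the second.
This is the original image transposed (reflected across the top-left ↔ bottom-right diagonal).

Shapes have swapped their row and column positions — what was in the top-right is now in the bottom-left — a diagonal reflection.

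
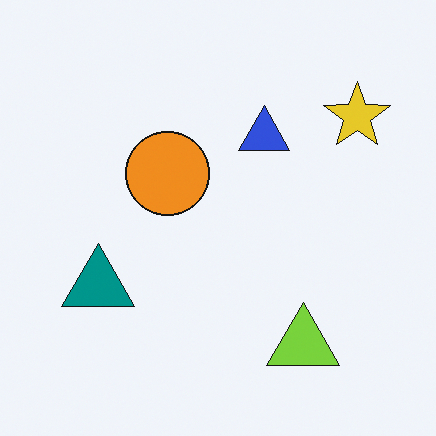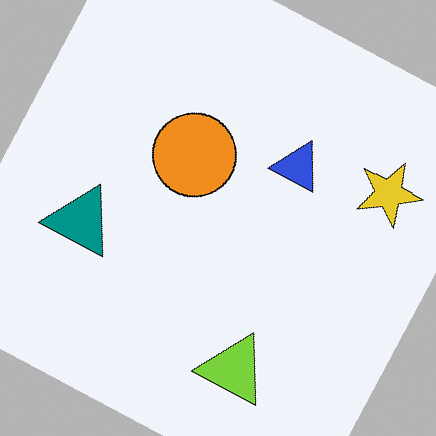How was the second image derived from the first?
It was rotated clockwise by a clearly visible amount.

Every shape is tilted by the same angle and the image corners show triangular fill wedges — a whole-image rotation by a non-right angle.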